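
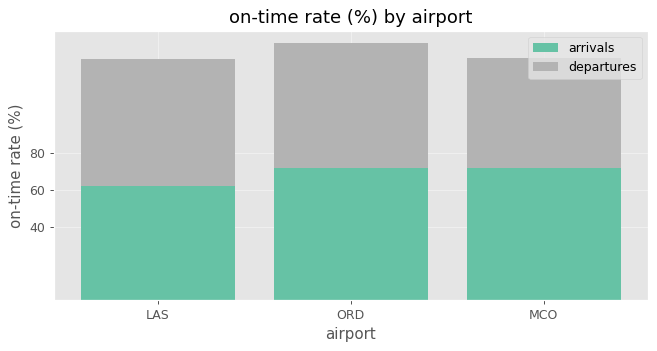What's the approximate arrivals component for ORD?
arrivals top ≈ 80, bottom ≈ 0; segment ≈ 80.

≈ 80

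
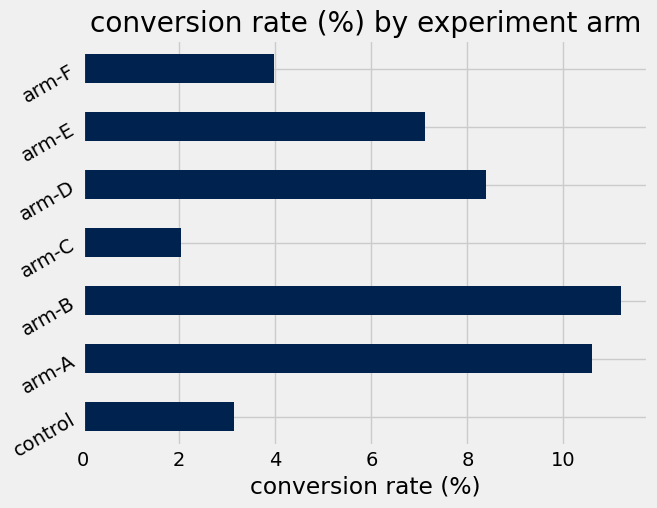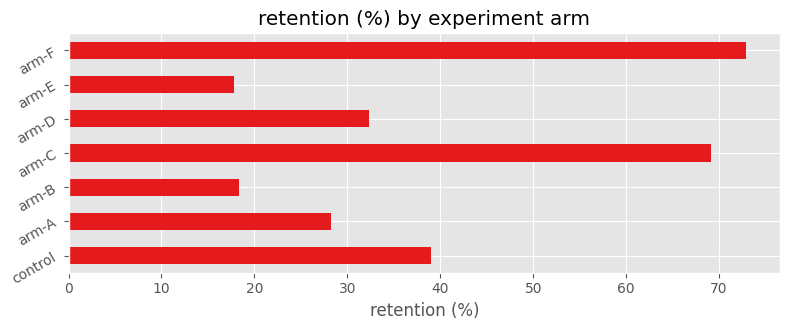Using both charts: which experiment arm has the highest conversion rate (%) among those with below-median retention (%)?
Chart 2 median retention (%) ≈ 30; below-median experiment arms: arm-A, arm-B, arm-E. Among those, arm-B has the highest conversion rate (%) (≈ 12).

arm-B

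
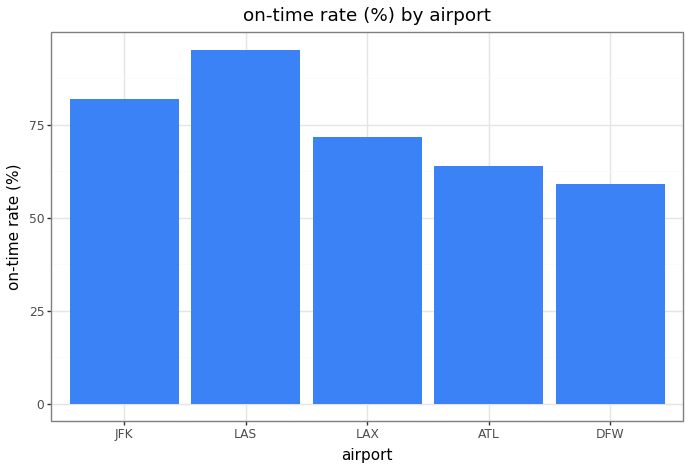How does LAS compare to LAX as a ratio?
LAS ≈ 100, LAX ≈ 70; 100/70 ≈ 1.43.

≈ 1.43×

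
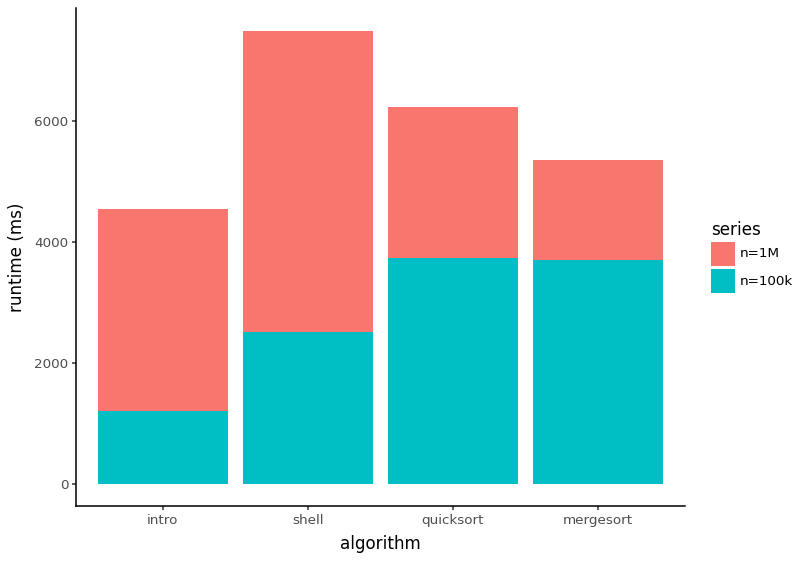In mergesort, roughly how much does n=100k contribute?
n=100k top ≈ 4000, bottom ≈ 0; segment ≈ 4000.

≈ 4000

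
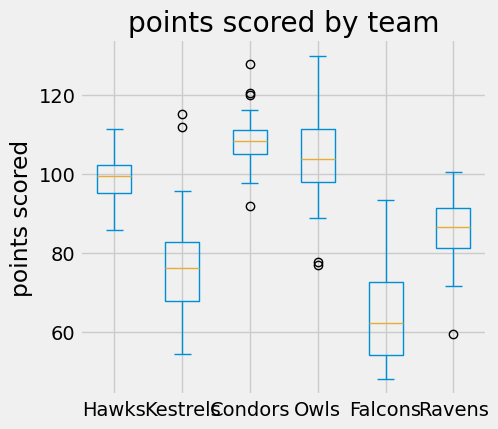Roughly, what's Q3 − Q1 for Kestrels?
≈ 15

Q3 ≈ 85, Q1 ≈ 70; IQR ≈ 15.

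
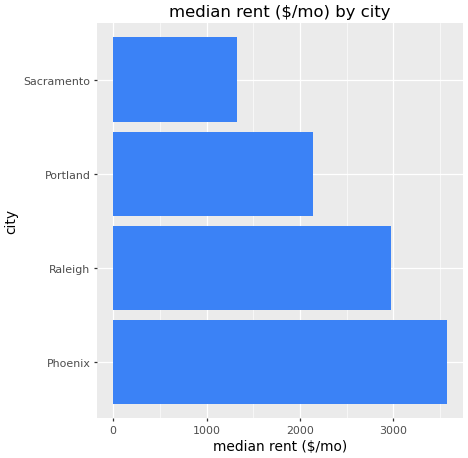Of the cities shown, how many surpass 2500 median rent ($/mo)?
Above 2500: Phoenix, Raleigh.

2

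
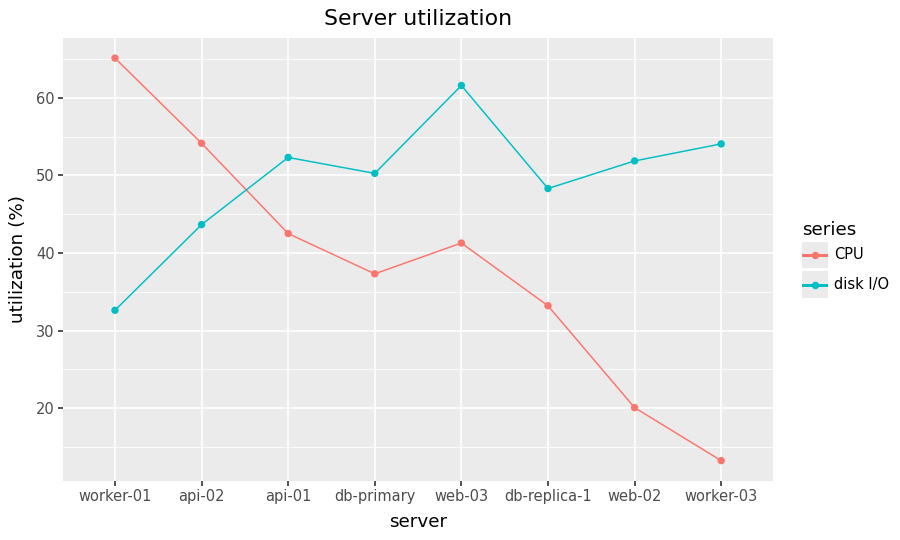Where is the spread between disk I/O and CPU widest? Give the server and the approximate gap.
worker-03, ≈ 40 %

worker-03: disk I/O ≈ 55, CPU ≈ 15 → gap ≈ 40. Next-largest (worker-01) is only ≈ 30.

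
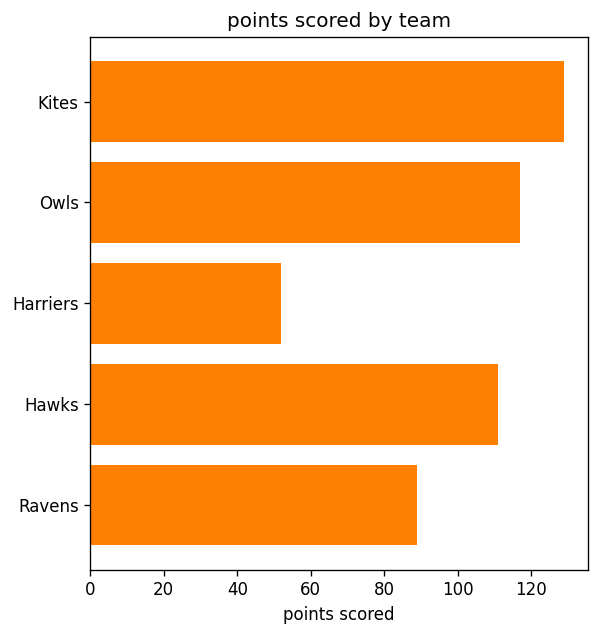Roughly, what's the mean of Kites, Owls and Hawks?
≈ 120

(120 + 120 + 120) / 3 ≈ 120.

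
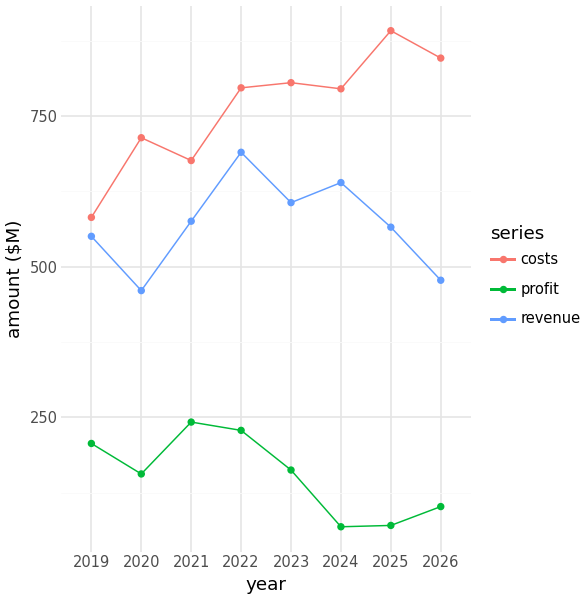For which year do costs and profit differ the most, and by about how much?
2025, ≈ 800 $M

2025: costs ≈ 900, profit ≈ 100 → gap ≈ 800. Next-largest (2026) is only ≈ 700.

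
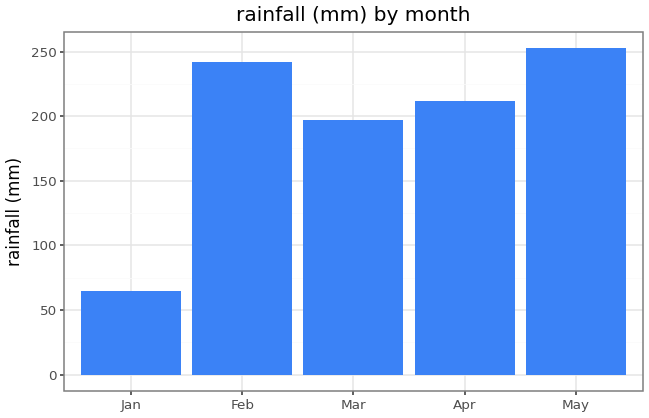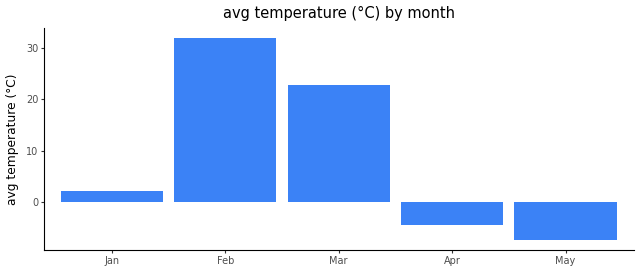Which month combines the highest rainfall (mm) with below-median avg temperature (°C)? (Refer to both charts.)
Chart 2 median avg temperature (°C) ≈ 0; below-median months: Apr, May. Among those, May has the highest rainfall (mm) (≈ 250).

May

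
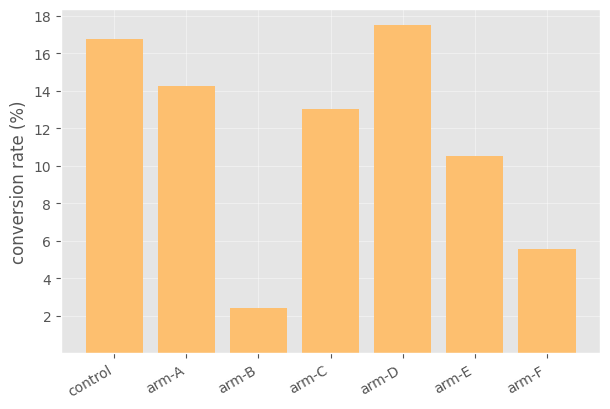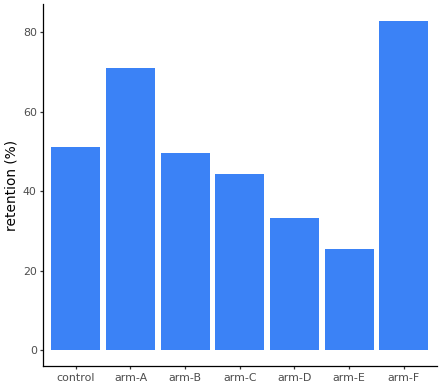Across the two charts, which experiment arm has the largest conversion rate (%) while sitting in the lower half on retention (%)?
arm-D

Chart 2 median retention (%) ≈ 50; below-median experiment arms: arm-C, arm-D, arm-E. Among those, arm-D has the highest conversion rate (%) (≈ 18).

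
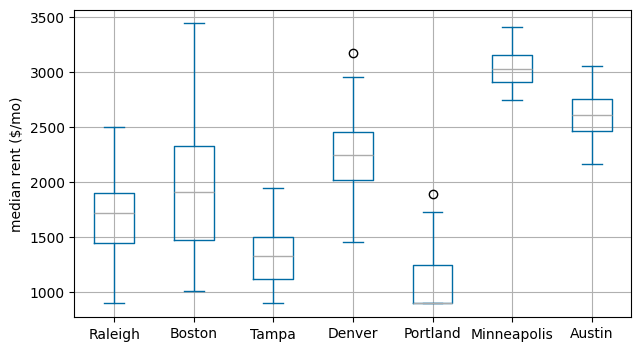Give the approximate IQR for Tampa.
Q3 ≈ 1600, Q1 ≈ 1200; IQR ≈ 400.

≈ 400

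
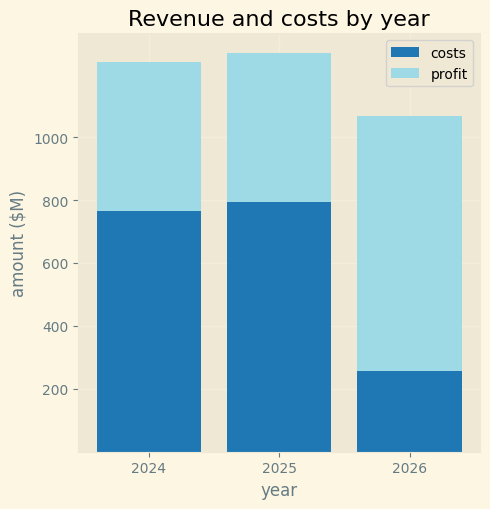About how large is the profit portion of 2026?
≈ 800

profit top ≈ 1000, bottom ≈ 200; segment ≈ 800.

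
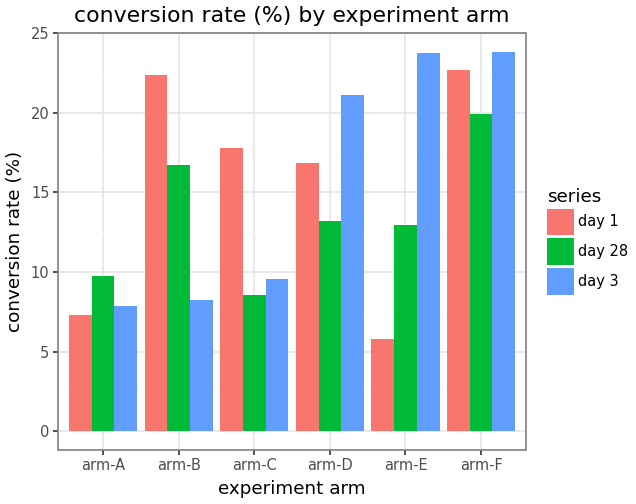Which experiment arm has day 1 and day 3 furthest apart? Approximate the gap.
arm-E, ≈ 18 %

arm-E: day 1 ≈ 6, day 3 ≈ 24 → gap ≈ 18. Next-largest (arm-B) is only ≈ 14.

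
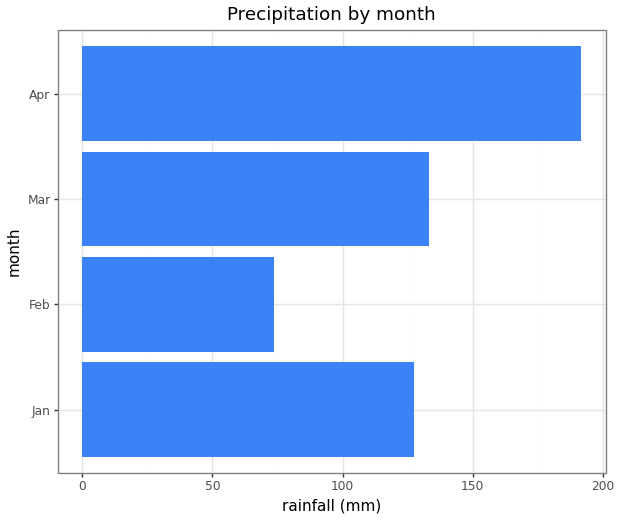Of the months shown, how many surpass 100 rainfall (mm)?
Above 100: Jan, Mar, Apr.

3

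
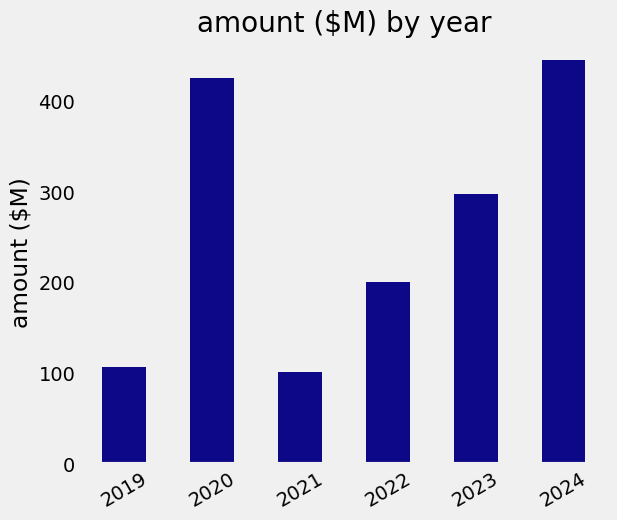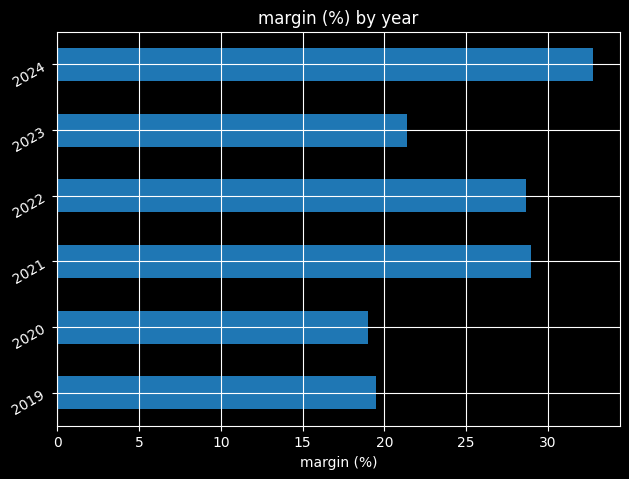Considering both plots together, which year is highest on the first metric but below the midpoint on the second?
2020

Chart 2 median margin (%) ≈ 25; below-median years: 2019, 2020, 2023. Among those, 2020 has the highest amount ($M) (≈ 450).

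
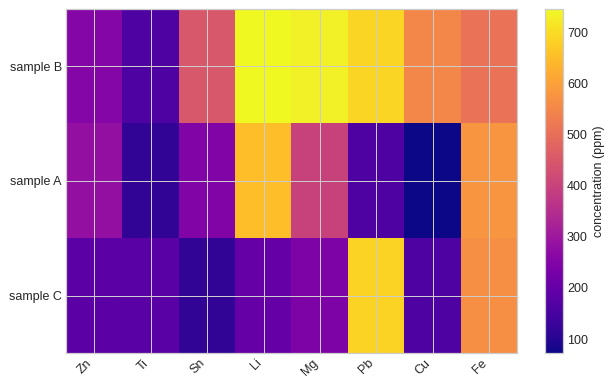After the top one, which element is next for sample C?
Top 3 for sample C: Pb ≈ 700, Fe ≈ 600, Mg ≈ 200.

Fe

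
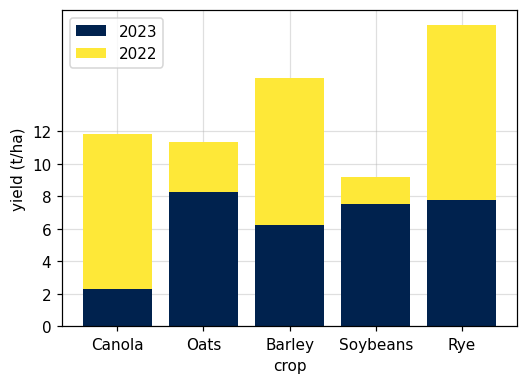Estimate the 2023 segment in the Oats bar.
≈ 8

2023 top ≈ 8, bottom ≈ 0; segment ≈ 8.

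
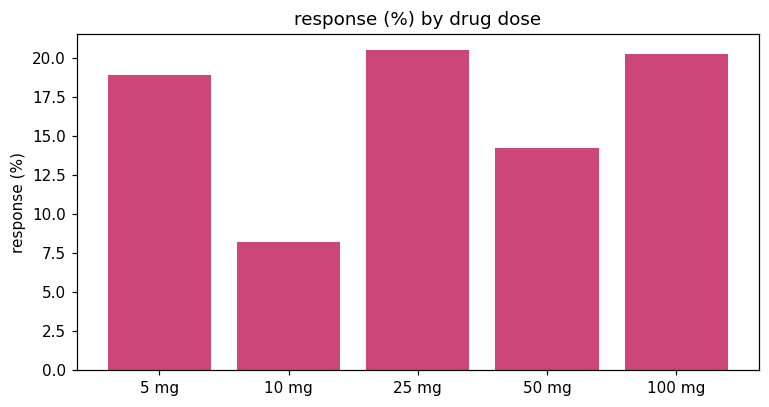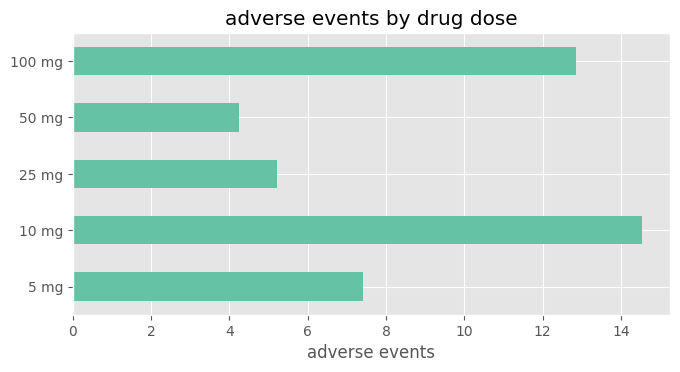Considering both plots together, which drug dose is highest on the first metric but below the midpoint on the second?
25 mg

Chart 2 median adverse events ≈ 8; below-median drug doses: 25 mg, 50 mg. Among those, 25 mg has the highest response (%) (≈ 20).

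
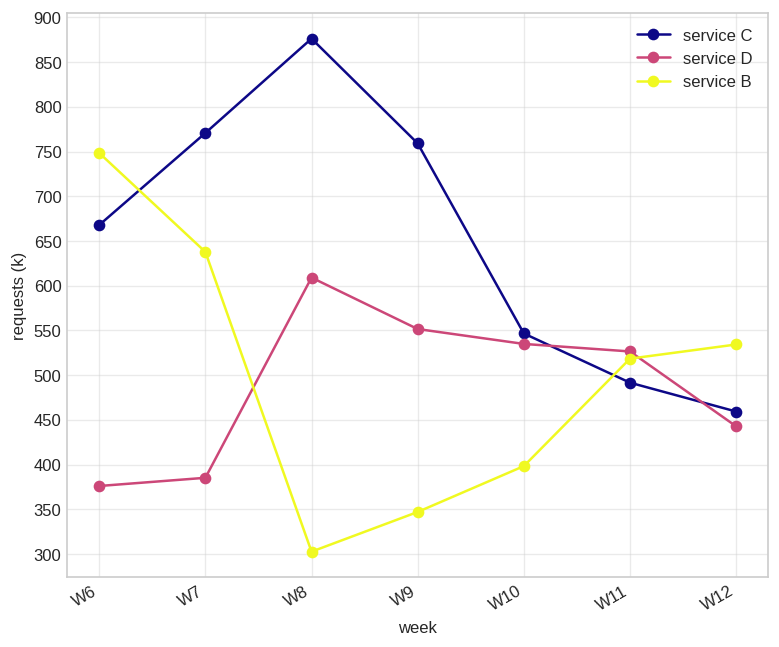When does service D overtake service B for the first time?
W7: service D ≈ 400 vs service B ≈ 650 (not yet); W8: service D ≈ 600 vs service B ≈ 300 (first crossover).

W8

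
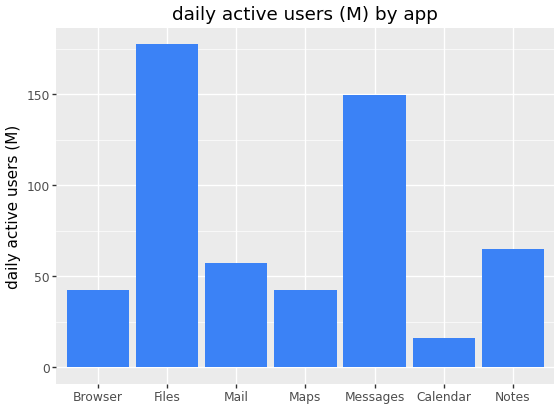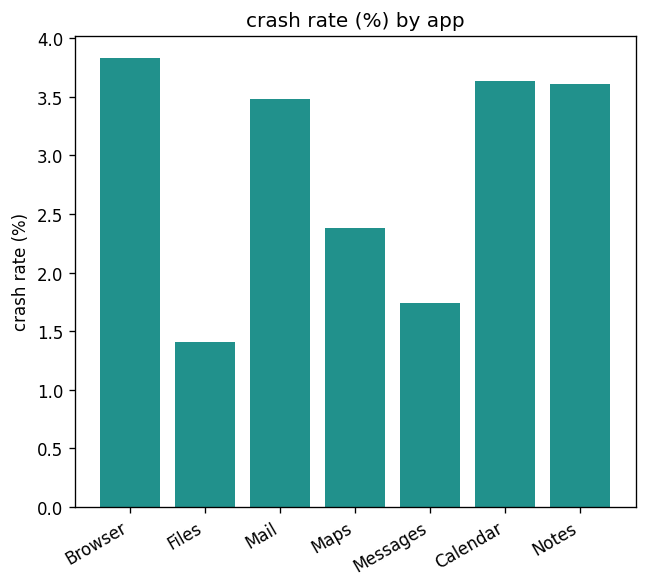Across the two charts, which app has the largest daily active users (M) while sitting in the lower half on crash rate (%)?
Chart 2 median crash rate (%) ≈ 3.5; below-median apps: Files, Maps, Messages. Among those, Files has the highest daily active users (M) (≈ 180).

Files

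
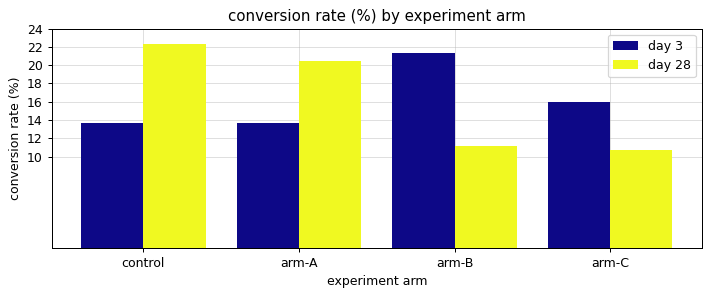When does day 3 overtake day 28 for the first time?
arm-B

arm-A: day 3 ≈ 14 vs day 28 ≈ 20 (not yet); arm-B: day 3 ≈ 22 vs day 28 ≈ 12 (first crossover).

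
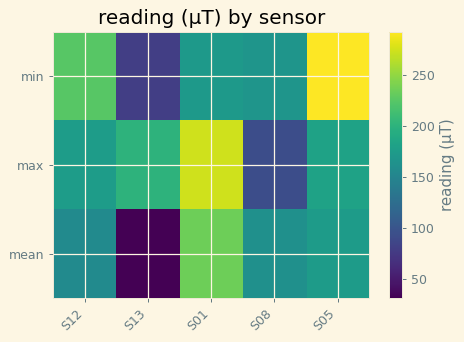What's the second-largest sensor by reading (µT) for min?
S12

Top 3 for min: S05 ≈ 300, S12 ≈ 225, S01 ≈ 175.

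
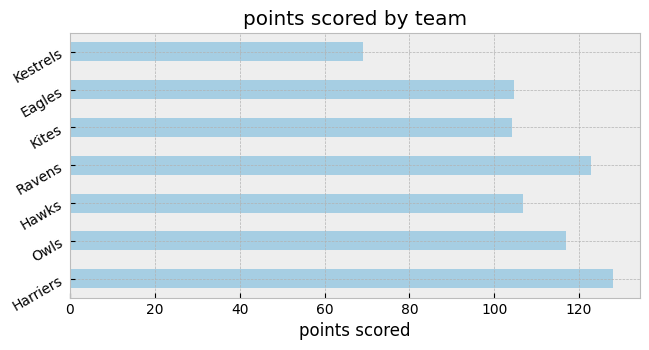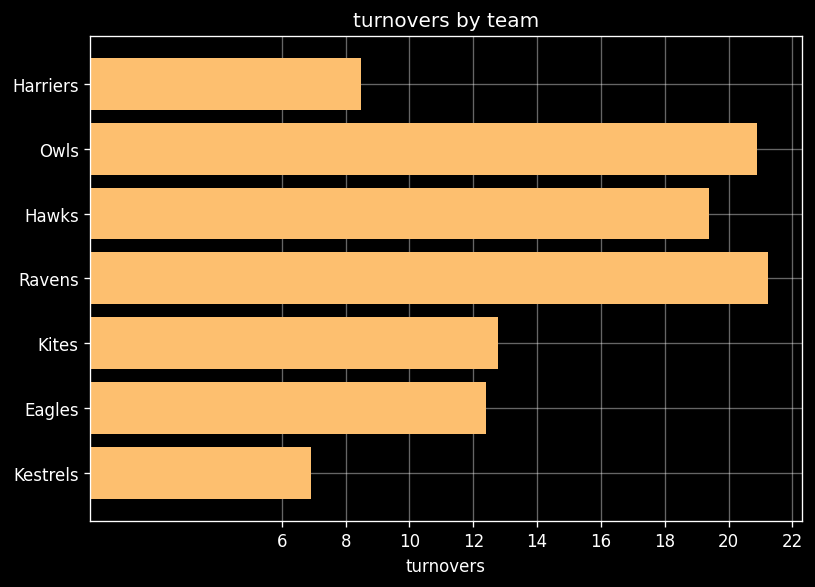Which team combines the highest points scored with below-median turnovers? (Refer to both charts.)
Chart 2 median turnovers ≈ 12; below-median teams: Harriers, Eagles, Kestrels. Among those, Harriers has the highest points scored (≈ 120).

Harriers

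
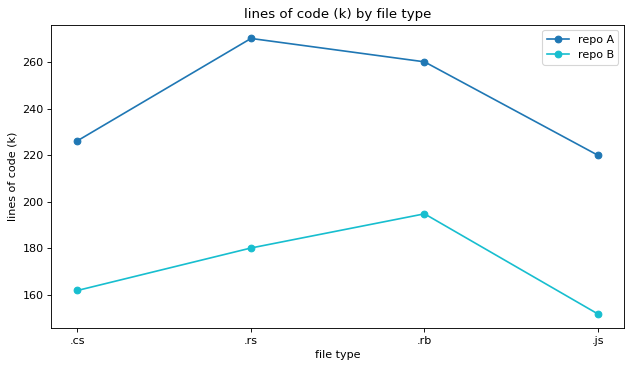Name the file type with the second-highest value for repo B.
.rs

Top 3 for repo B: .rb ≈ 190, .rs ≈ 180, .cs ≈ 160.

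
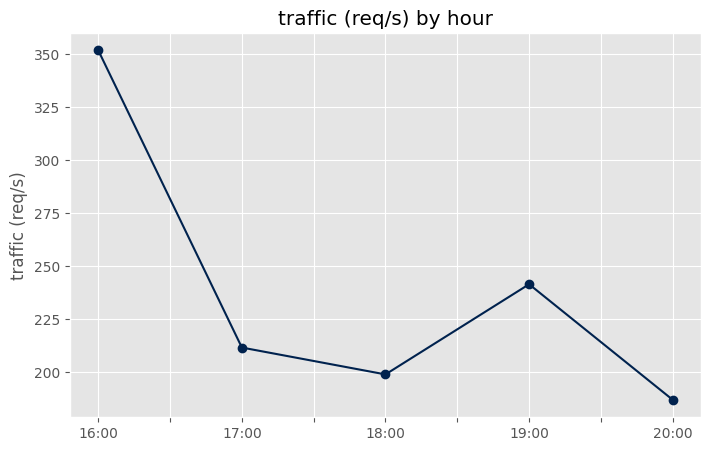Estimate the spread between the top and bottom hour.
≈ 180

Max 16:00 ≈ 360, min 20:00 ≈ 180; range ≈ 180.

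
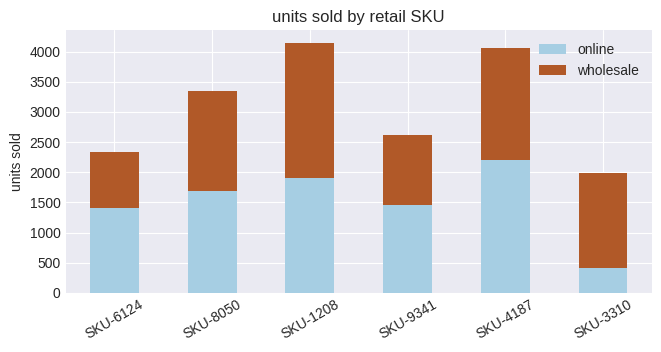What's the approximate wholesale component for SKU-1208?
wholesale top ≈ 4000, bottom ≈ 2000; segment ≈ 2000.

≈ 2000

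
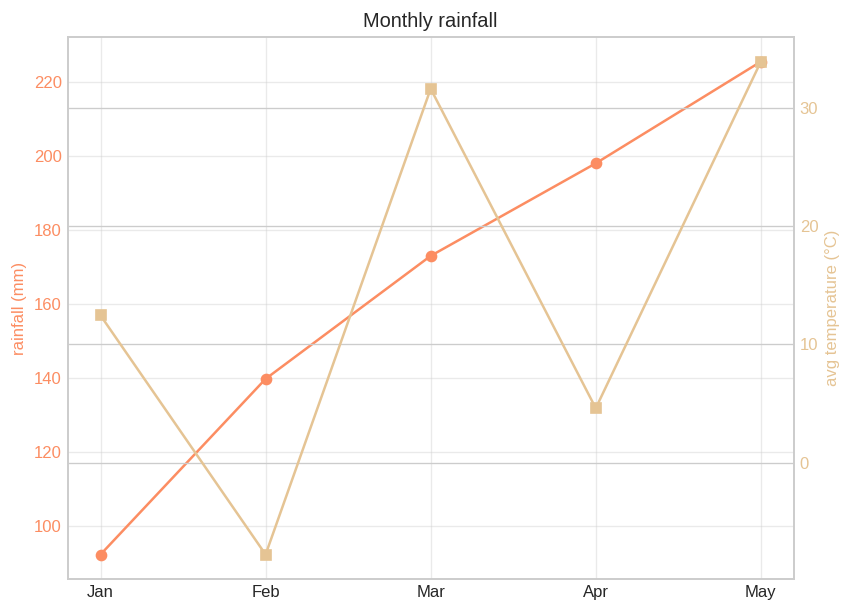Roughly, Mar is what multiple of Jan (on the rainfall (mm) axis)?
Mar ≈ 180, Jan ≈ 100; 180/100 ≈ 1.8.

≈ 1.8×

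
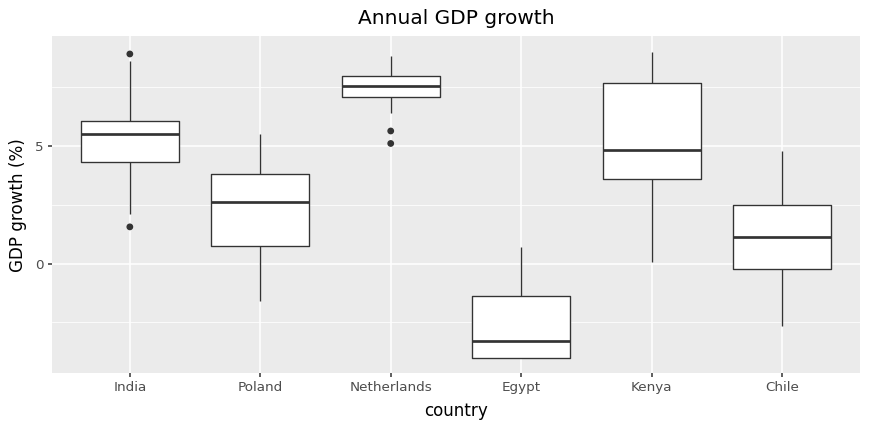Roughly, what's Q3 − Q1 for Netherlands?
≈ 1

Q3 ≈ 8, Q1 ≈ 7; IQR ≈ 1.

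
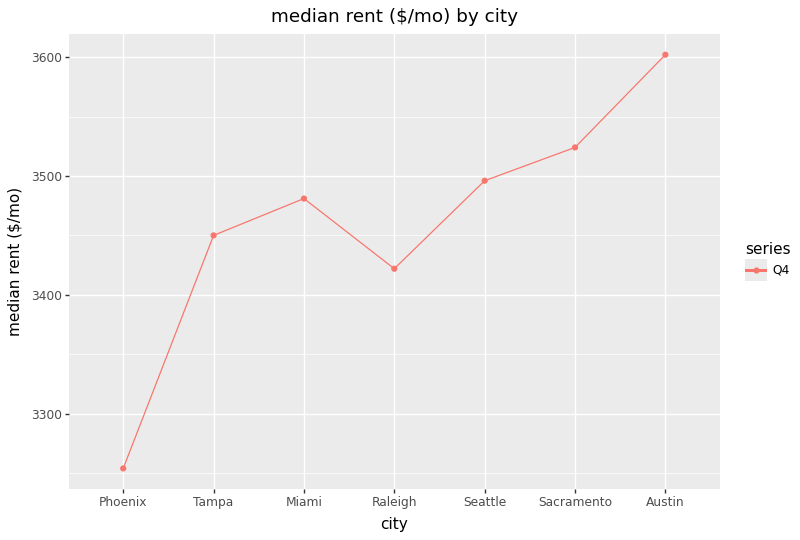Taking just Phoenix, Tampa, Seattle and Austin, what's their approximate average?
≈ 3450

(3250 + 3450 + 3500 + 3600) / 4 ≈ 3450.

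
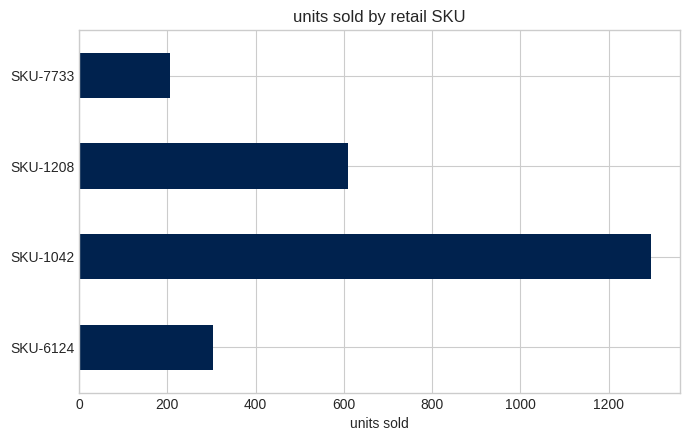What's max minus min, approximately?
Max SKU-1042 ≈ 1200, min SKU-7733 ≈ 200; range ≈ 1000.

≈ 1000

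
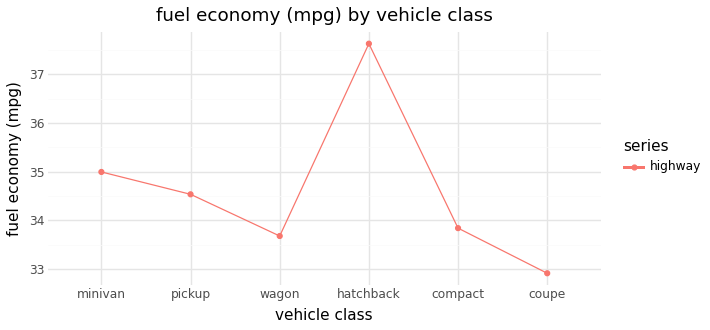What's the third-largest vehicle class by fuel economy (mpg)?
pickup

Top 4: hatchback ≈ 37.5, minivan ≈ 35.0, pickup ≈ 34.5, compact ≈ 34.0.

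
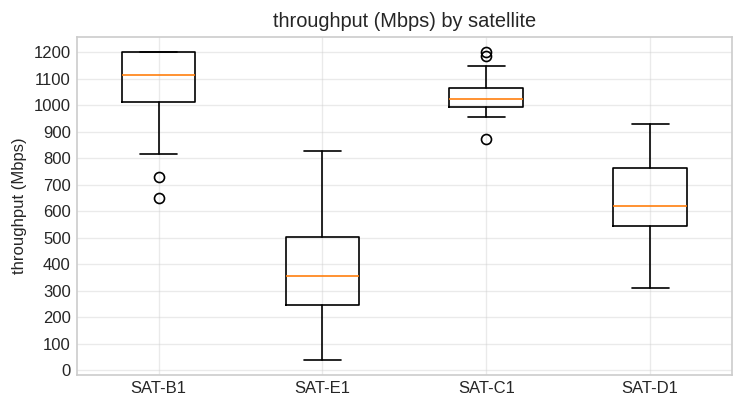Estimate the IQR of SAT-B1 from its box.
Q3 ≈ 1200, Q1 ≈ 1000; IQR ≈ 200.

≈ 200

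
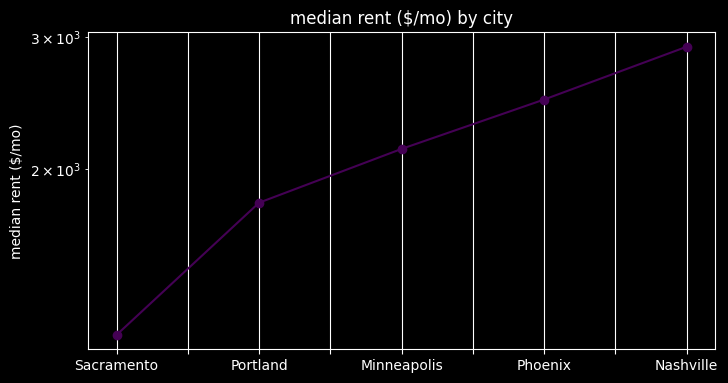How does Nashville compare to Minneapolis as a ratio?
Nashville ≈ 3000, Minneapolis ≈ 2200; 3000/2200 ≈ 1.36.

≈ 1.36×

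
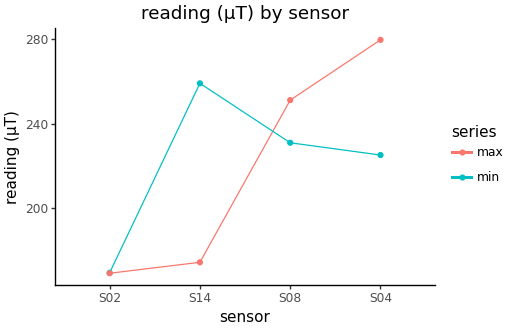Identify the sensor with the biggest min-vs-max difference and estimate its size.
S14: min ≈ 260, max ≈ 170 → gap ≈ 90. Next-largest (S04) is only ≈ 50.

S14, ≈ 90 µT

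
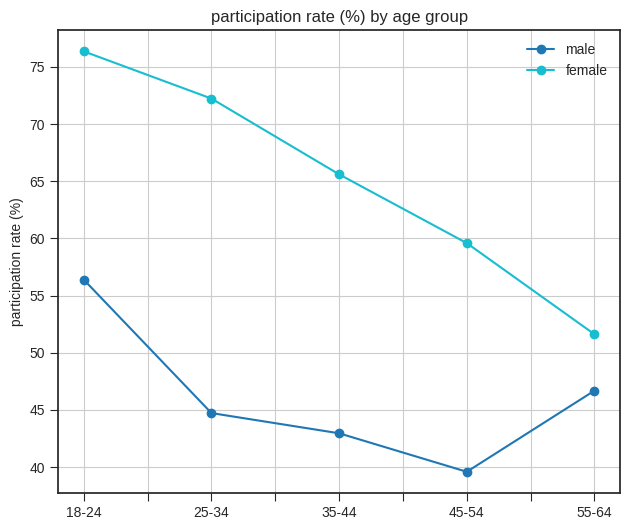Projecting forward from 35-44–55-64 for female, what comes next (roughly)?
Last three: 65, 60, 50 → slope ≈ -7.5/step → next ≈ 42.5.

≈ 42.5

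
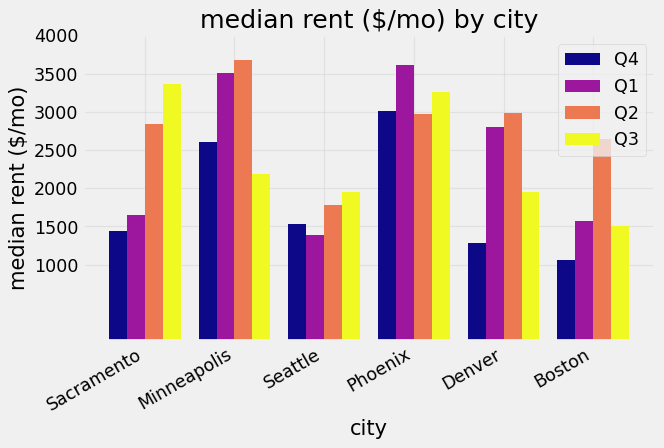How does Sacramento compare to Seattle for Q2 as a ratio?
Sacramento ≈ 3000, Seattle ≈ 2000; 3000/2000 ≈ 1.5.

≈ 1.5×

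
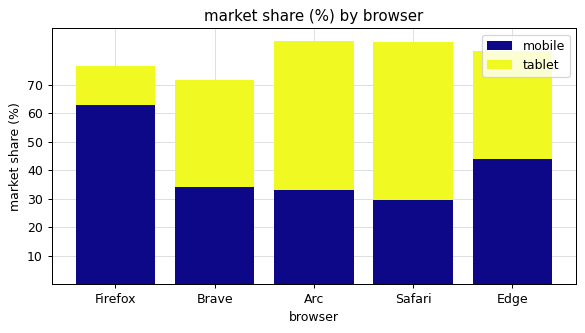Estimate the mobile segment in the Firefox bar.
mobile top ≈ 60, bottom ≈ 0; segment ≈ 60.

≈ 60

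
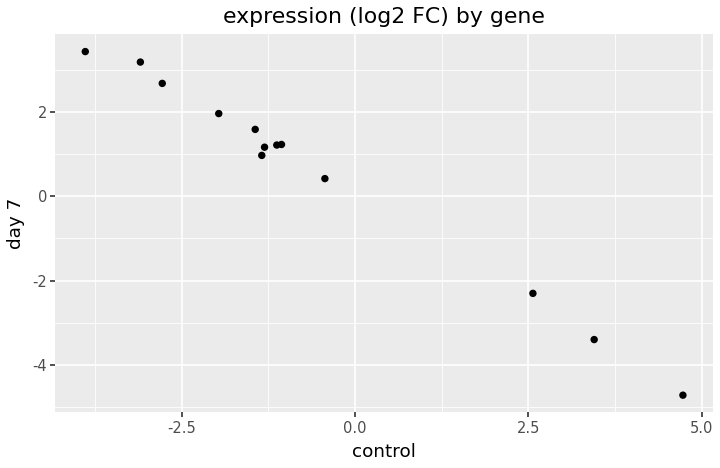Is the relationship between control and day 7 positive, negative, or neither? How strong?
negative, strong

Points are negatively correlated; strong (|r| ≈ 1.0).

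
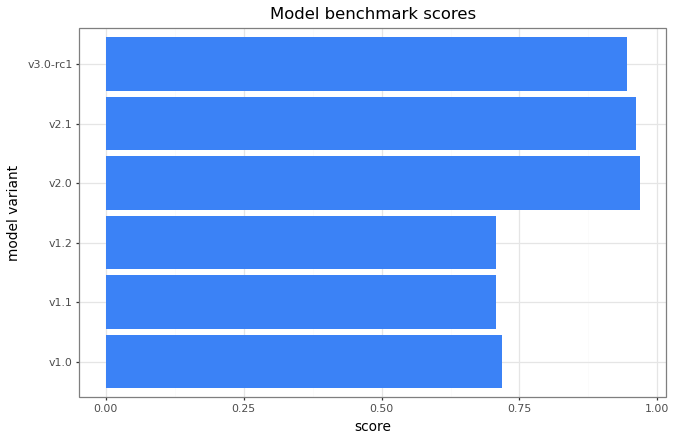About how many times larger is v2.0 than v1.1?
v2.0 ≈ 1.0, v1.1 ≈ 0.7; 1.0/0.7 ≈ 1.43.

≈ 1.43×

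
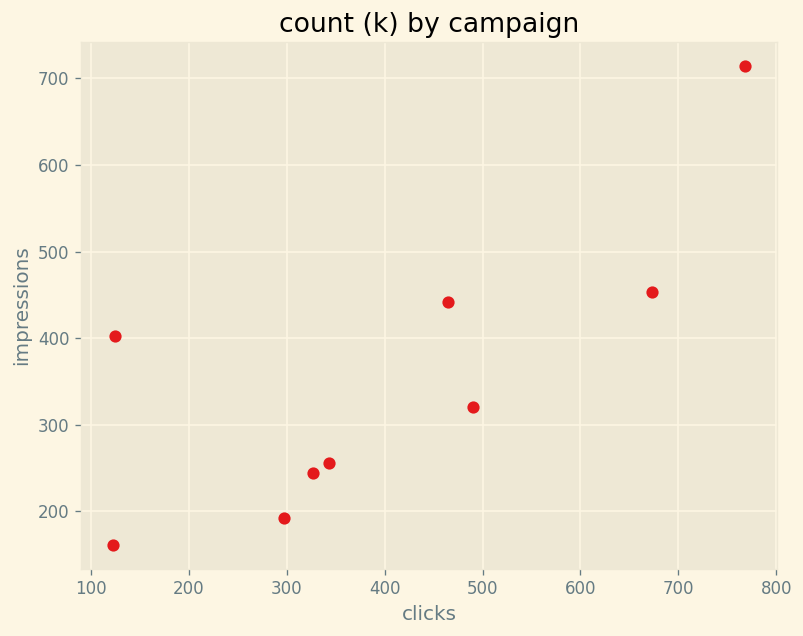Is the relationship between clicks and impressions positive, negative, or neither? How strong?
Points are positively correlated; strong (|r| ≈ 0.8).

positive, strong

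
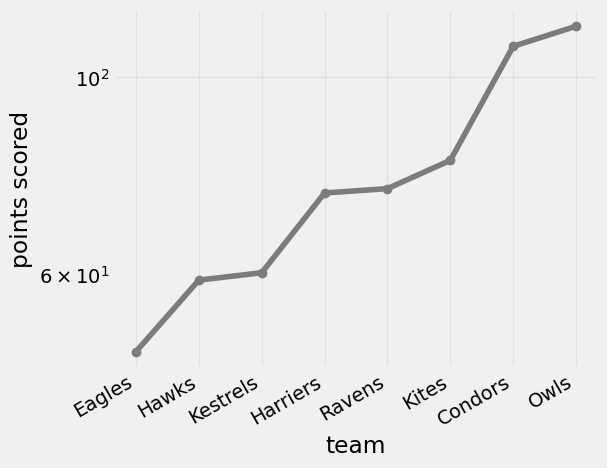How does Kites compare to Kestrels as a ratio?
Kites ≈ 80, Kestrels ≈ 60; 80/60 ≈ 1.33.

≈ 1.33×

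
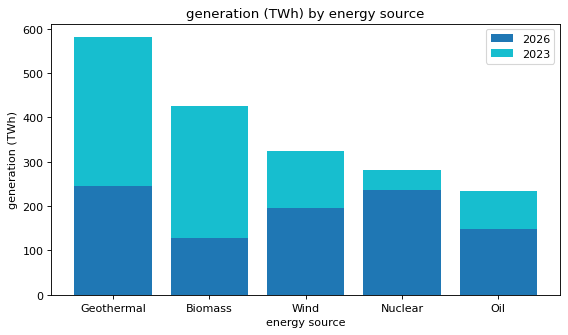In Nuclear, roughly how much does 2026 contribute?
2026 top ≈ 250, bottom ≈ 0; segment ≈ 250.

≈ 250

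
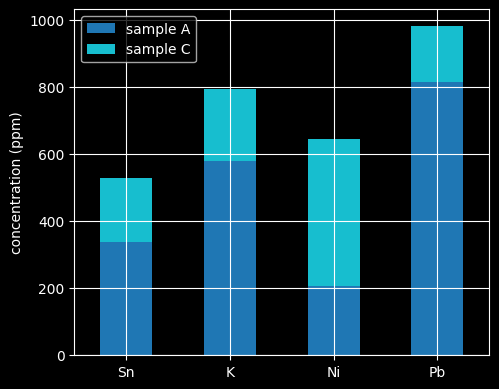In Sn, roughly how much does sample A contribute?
sample A top ≈ 300, bottom ≈ 0; segment ≈ 300.

≈ 300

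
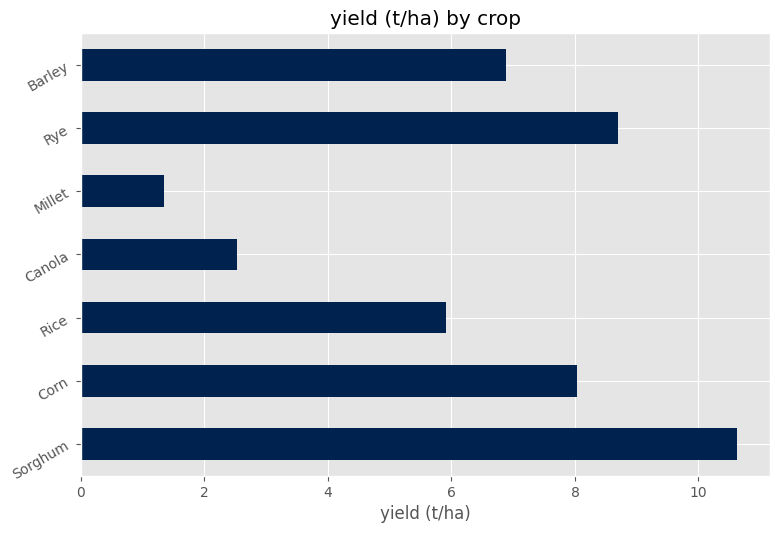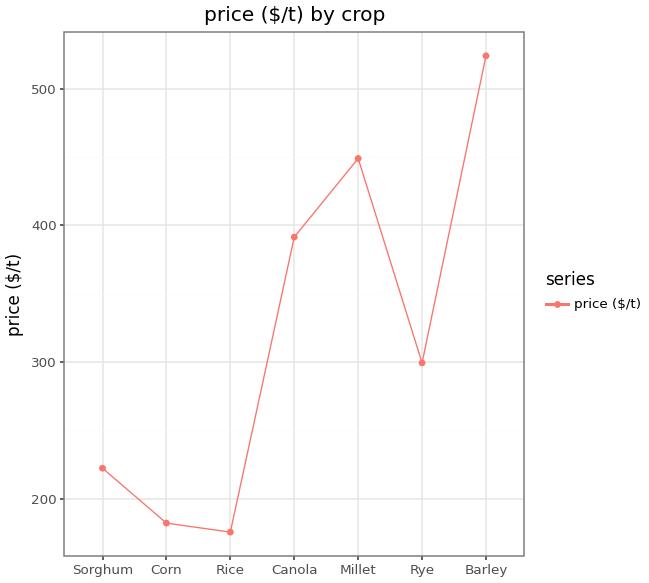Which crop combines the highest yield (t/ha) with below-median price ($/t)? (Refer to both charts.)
Chart 2 median price ($/t) ≈ 300; below-median crops: Sorghum, Corn, Rice. Among those, Sorghum has the highest yield (t/ha) (≈ 11).

Sorghum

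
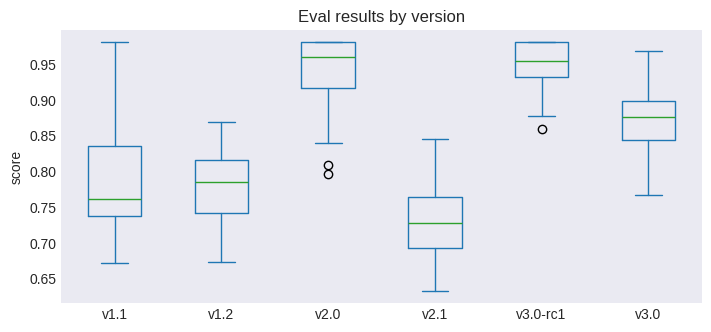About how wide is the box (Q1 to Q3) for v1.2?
≈ 0.08

Q3 ≈ 0.82, Q1 ≈ 0.74; IQR ≈ 0.08.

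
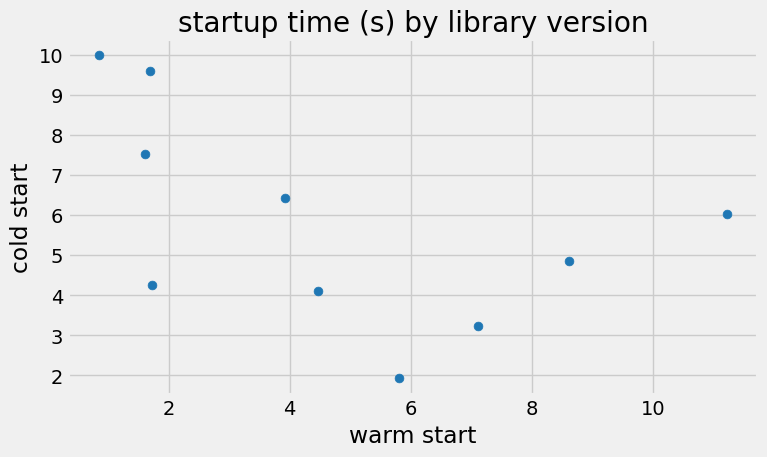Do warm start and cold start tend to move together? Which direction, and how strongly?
Points are negatively correlated; moderate (|r| ≈ 0.5).

negative, moderate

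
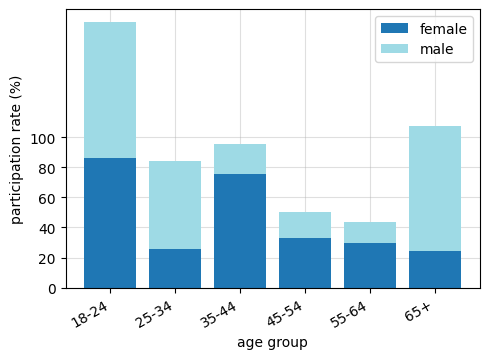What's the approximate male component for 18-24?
male top ≈ 180, bottom ≈ 80; segment ≈ 100.

≈ 100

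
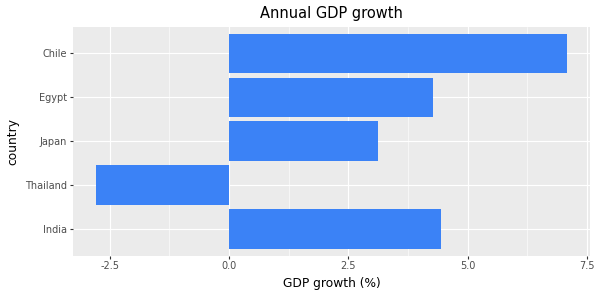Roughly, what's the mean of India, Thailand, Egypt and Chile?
≈ 3

(4 + -3 + 4 + 7) / 4 ≈ 3.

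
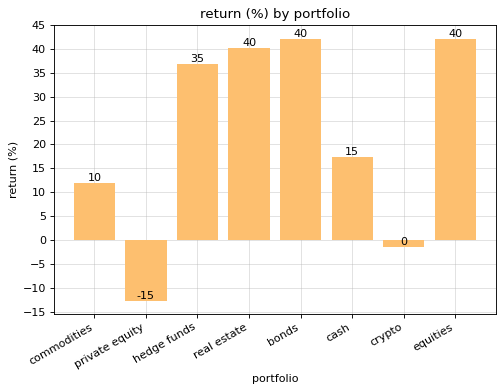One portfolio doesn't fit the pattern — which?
private equity ≈ -15; the rest sit between ≈ 0 and ≈ 40.

private equity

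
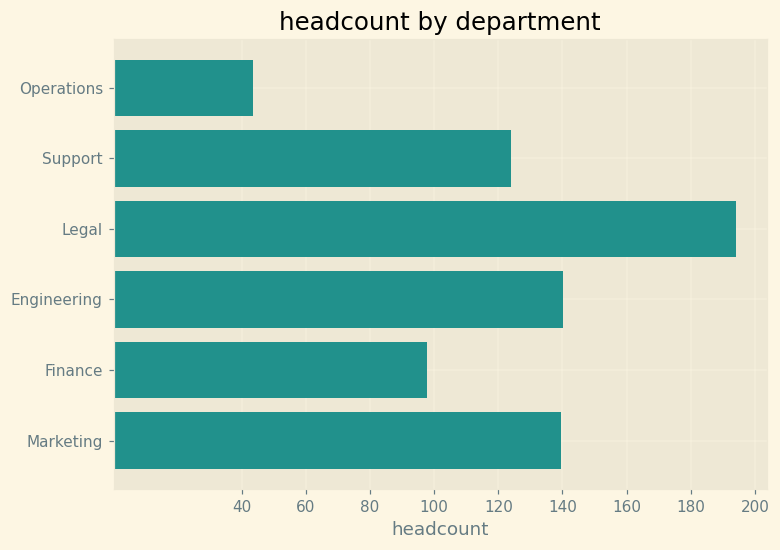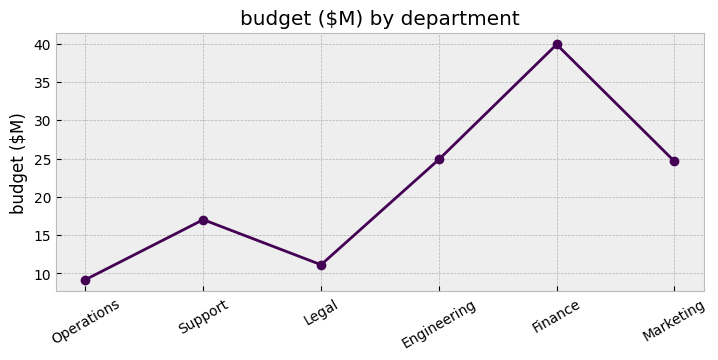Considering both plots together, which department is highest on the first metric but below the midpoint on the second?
Legal

Chart 2 median budget ($M) ≈ 20; below-median departments: Operations, Support, Legal. Among those, Legal has the highest headcount (≈ 200).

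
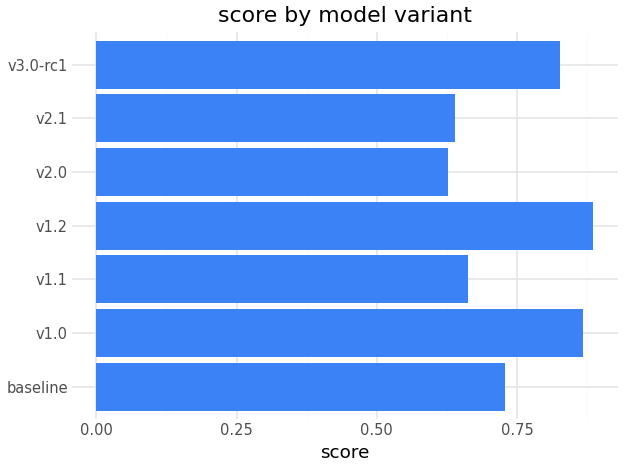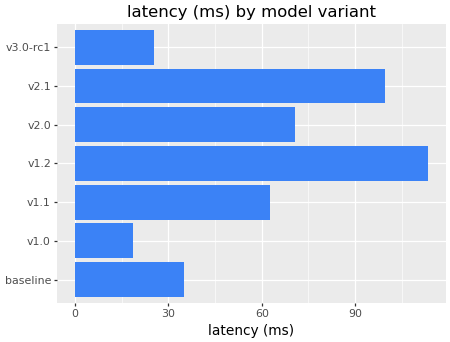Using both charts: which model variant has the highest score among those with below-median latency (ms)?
v1.0

Chart 2 median latency (ms) ≈ 60; below-median model variants: baseline, v1.0, v3.0-rc1. Among those, v1.0 has the highest score (≈ 0.9).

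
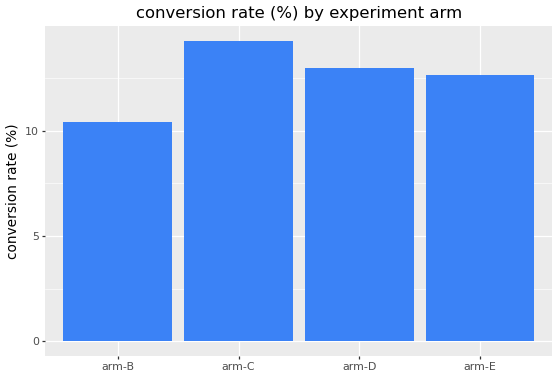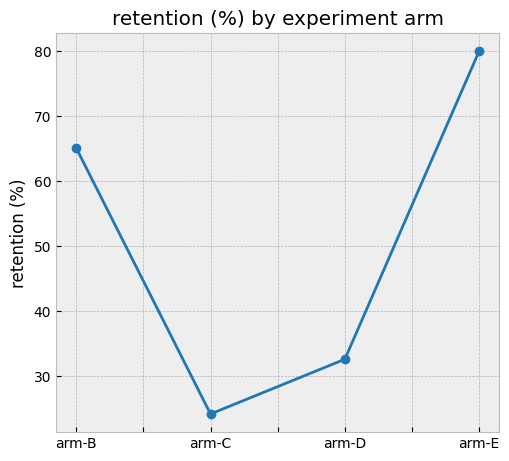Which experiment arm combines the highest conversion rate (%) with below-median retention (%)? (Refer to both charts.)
arm-C

Chart 2 median retention (%) ≈ 50; below-median experiment arms: arm-C, arm-D. Among those, arm-C has the highest conversion rate (%) (≈ 14).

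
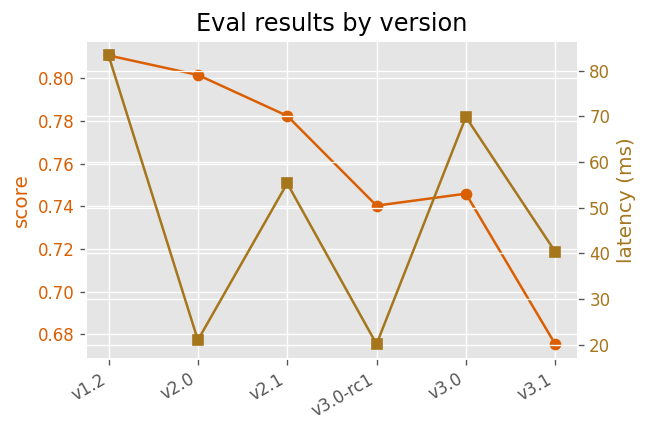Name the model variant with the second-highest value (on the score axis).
v2.0

Top 3 (on the score axis): v1.2 ≈ 0.82, v2.0 ≈ 0.80, v2.1 ≈ 0.78.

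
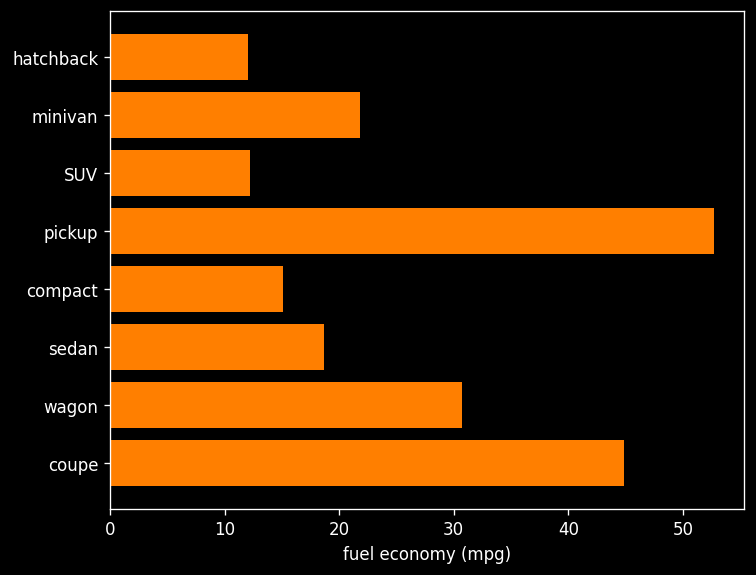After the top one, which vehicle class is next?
Top 3: pickup ≈ 55, coupe ≈ 45, wagon ≈ 30.

coupe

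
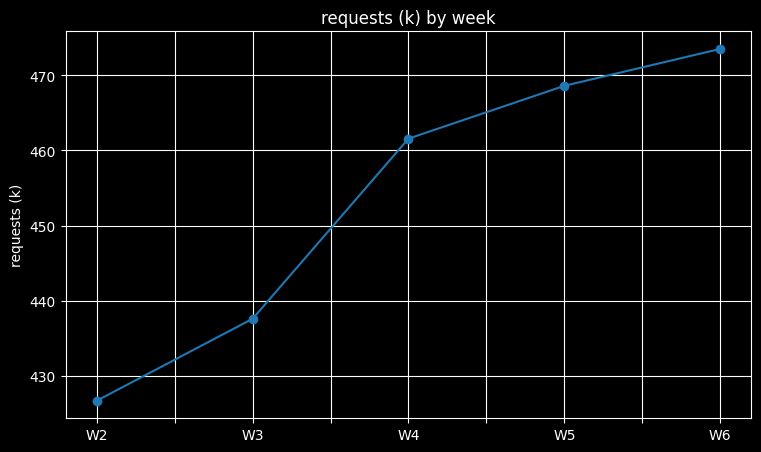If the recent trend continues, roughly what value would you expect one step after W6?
≈ 482.5

Last three: 460, 470, 475 → slope ≈ 7.5/step → next ≈ 482.5.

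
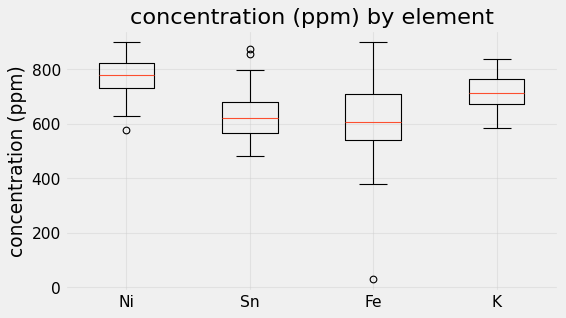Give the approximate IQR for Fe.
Q3 ≈ 720, Q1 ≈ 540; IQR ≈ 180.

≈ 180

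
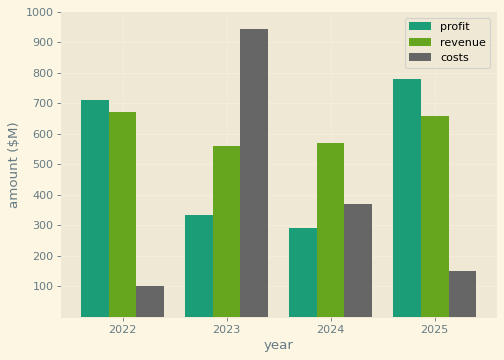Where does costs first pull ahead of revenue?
2023

2022: costs ≈ 100 vs revenue ≈ 700 (not yet); 2023: costs ≈ 900 vs revenue ≈ 600 (first crossover).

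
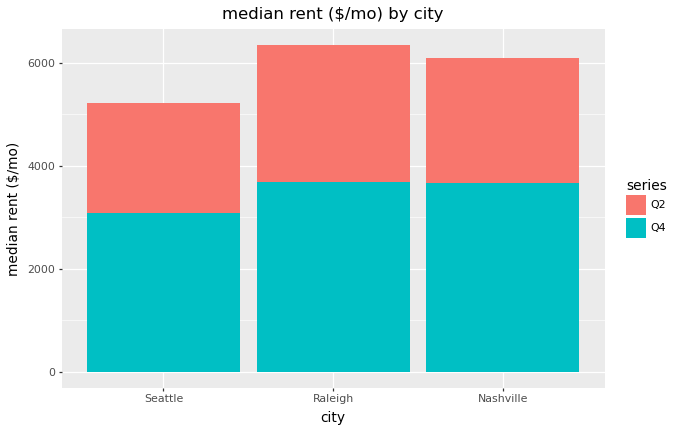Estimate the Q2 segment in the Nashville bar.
Q2 top ≈ 6000, bottom ≈ 4000; segment ≈ 2000.

≈ 2000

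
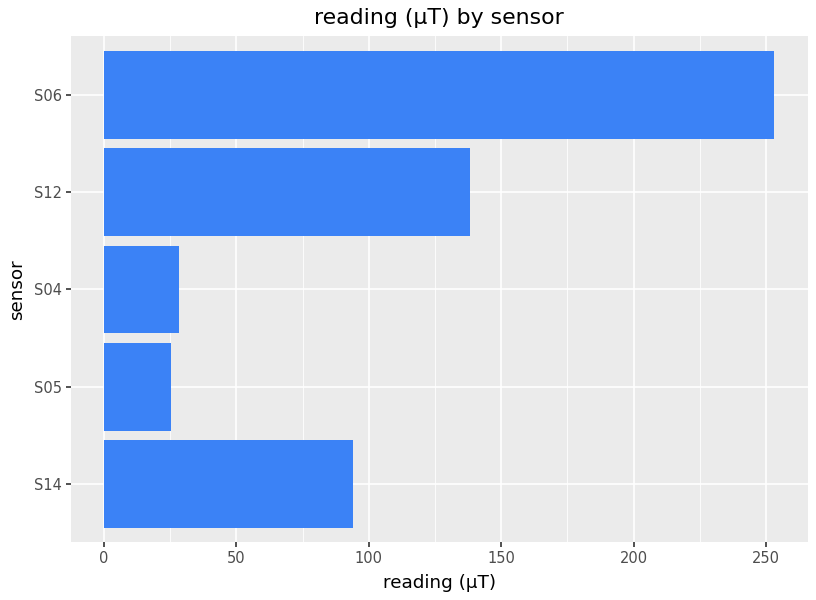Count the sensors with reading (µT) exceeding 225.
Above 225: S06.

1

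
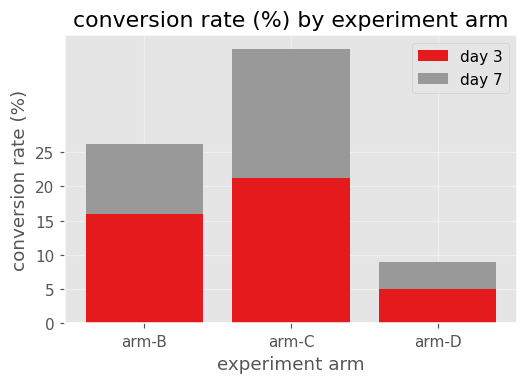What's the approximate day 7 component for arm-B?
≈ 10

day 7 top ≈ 25, bottom ≈ 15; segment ≈ 10.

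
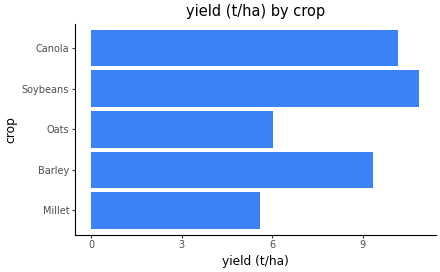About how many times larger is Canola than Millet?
Canola ≈ 10, Millet ≈ 6; 10/6 ≈ 1.67.

≈ 1.67×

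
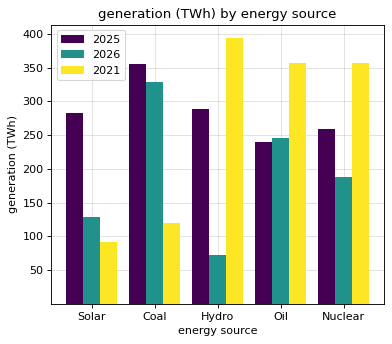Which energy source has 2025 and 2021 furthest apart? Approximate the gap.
Coal: 2025 ≈ 350, 2021 ≈ 100 → gap ≈ 250. Next-largest (Solar) is only ≈ 200.

Coal, ≈ 250 TWh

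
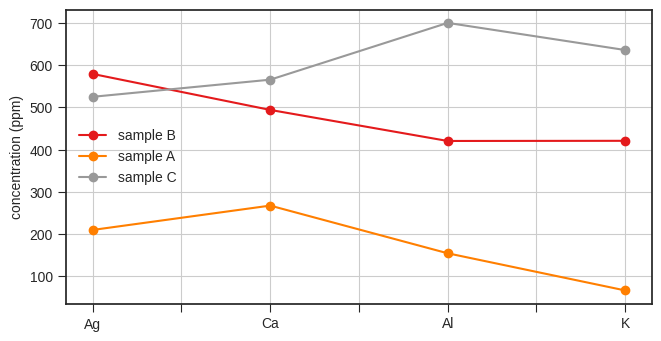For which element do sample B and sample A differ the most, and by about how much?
Ag, ≈ 400 ppm

Ag: sample B ≈ 600, sample A ≈ 200 → gap ≈ 400. Next-largest (K) is only ≈ 300.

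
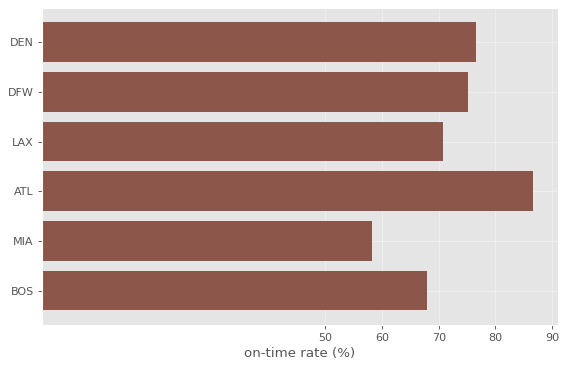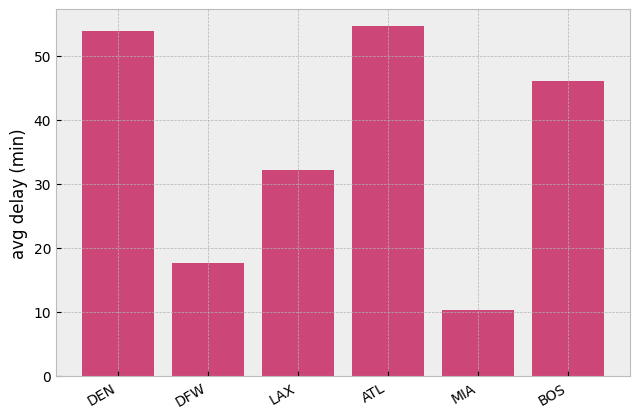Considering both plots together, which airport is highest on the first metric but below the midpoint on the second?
DFW

Chart 2 median avg delay (min) ≈ 40; below-median airports: DFW, LAX, MIA. Among those, DFW has the highest on-time rate (%) (≈ 80).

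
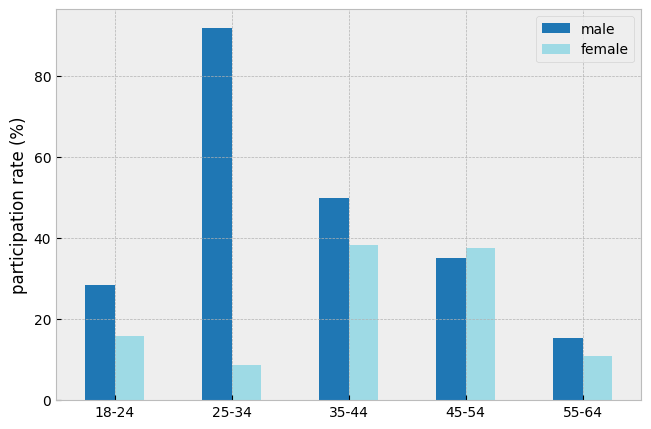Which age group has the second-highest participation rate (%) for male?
35-44

Top 3 for male: 25-34 ≈ 90, 35-44 ≈ 50, 45-54 ≈ 30.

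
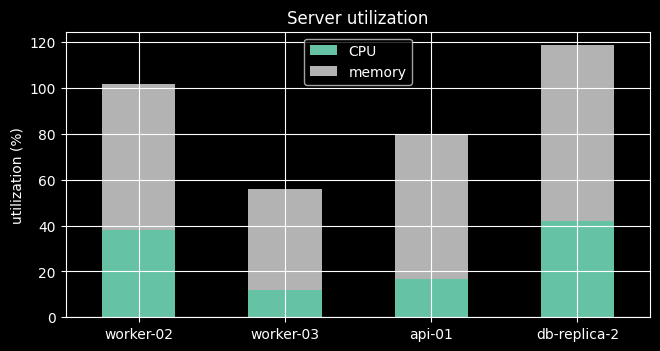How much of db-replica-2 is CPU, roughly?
CPU top ≈ 40, bottom ≈ 0; segment ≈ 40.

≈ 40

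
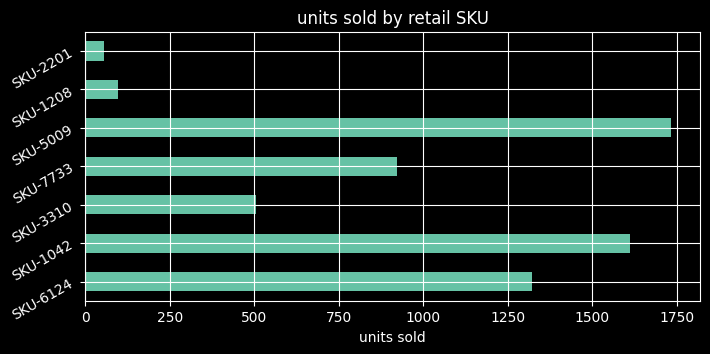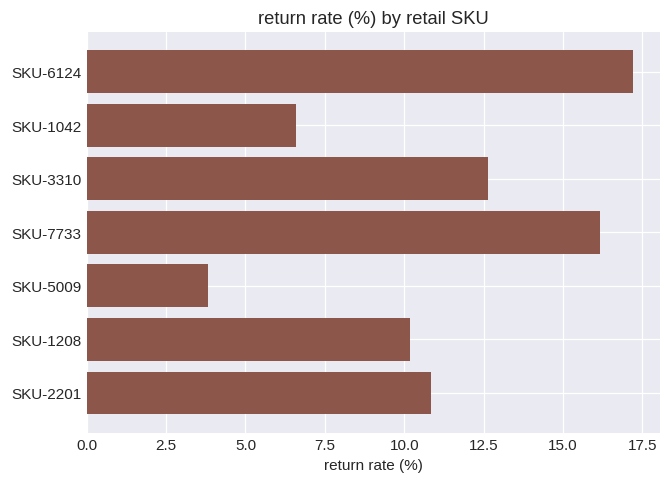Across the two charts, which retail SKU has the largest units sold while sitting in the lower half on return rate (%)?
Chart 2 median return rate (%) ≈ 10; below-median retail SKUs: SKU-1042, SKU-5009, SKU-1208. Among those, SKU-5009 has the highest units sold (≈ 1800).

SKU-5009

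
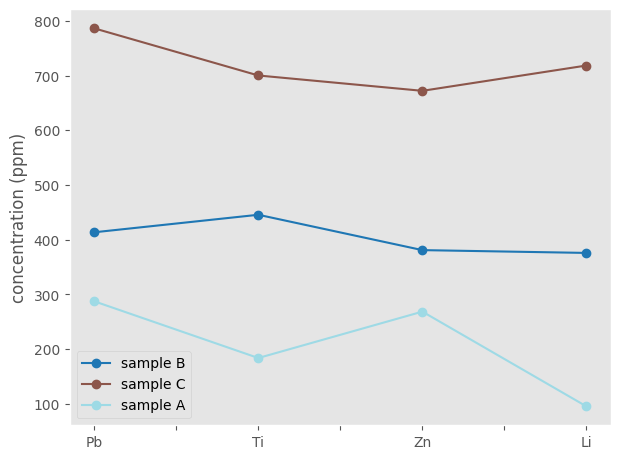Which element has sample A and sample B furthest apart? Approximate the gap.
Li, ≈ 300 ppm

Li: sample A ≈ 100, sample B ≈ 400 → gap ≈ 300. Next-largest (Ti) is only ≈ 200.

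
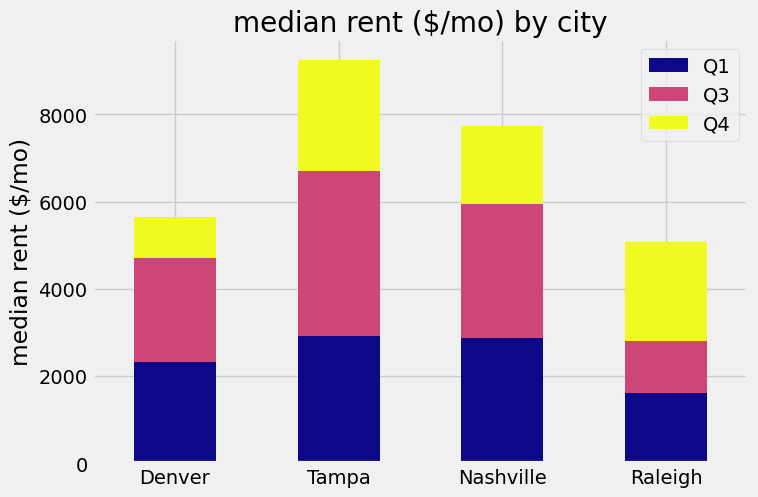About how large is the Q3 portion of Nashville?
≈ 3000

Q3 top ≈ 6000, bottom ≈ 3000; segment ≈ 3000.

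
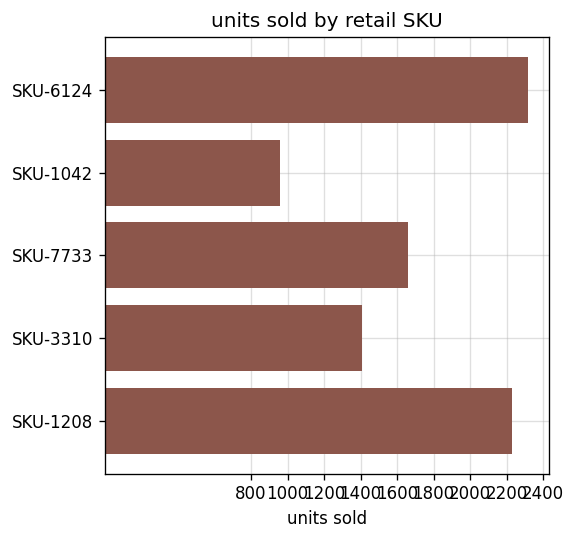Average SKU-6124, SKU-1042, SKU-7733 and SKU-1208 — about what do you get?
(2400 + 1000 + 1600 + 2200) / 4 ≈ 1800.

≈ 1800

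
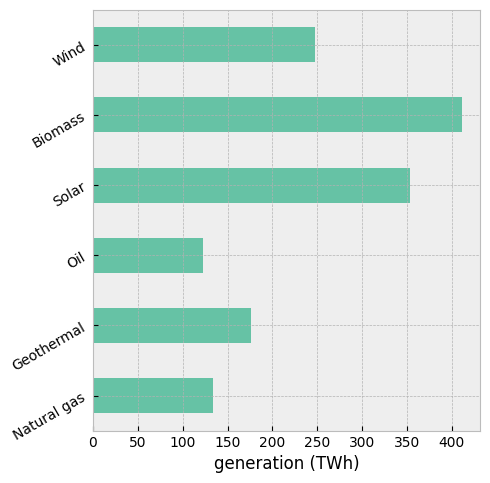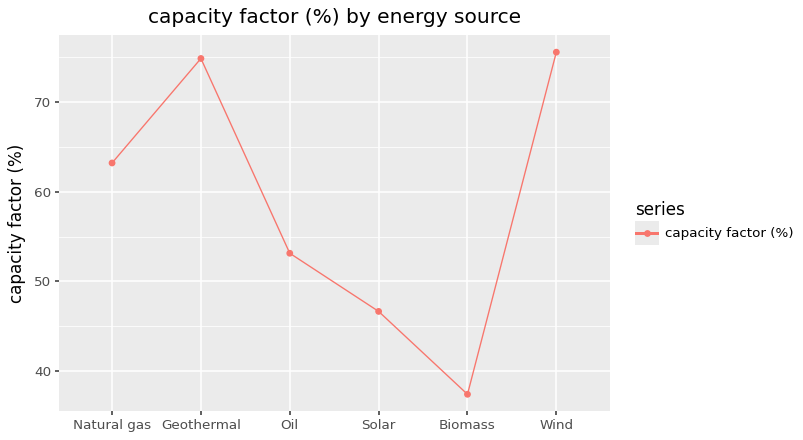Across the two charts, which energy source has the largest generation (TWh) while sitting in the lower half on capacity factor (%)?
Chart 2 median capacity factor (%) ≈ 60; below-median energy sources: Oil, Solar, Biomass. Among those, Biomass has the highest generation (TWh) (≈ 400).

Biomass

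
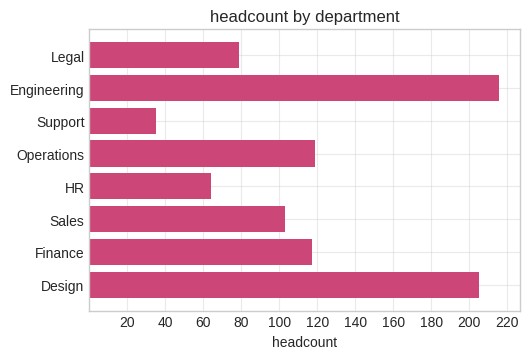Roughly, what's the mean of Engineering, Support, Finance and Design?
≈ 145

(220 + 40 + 120 + 200) / 4 ≈ 145.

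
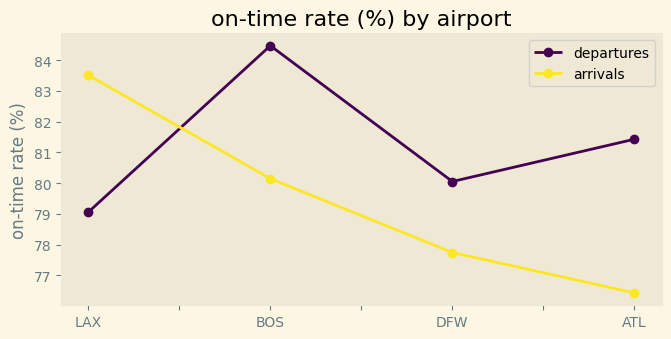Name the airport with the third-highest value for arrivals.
Top 4 for arrivals: LAX ≈ 84, BOS ≈ 80, DFW ≈ 78, ATL ≈ 76.

DFW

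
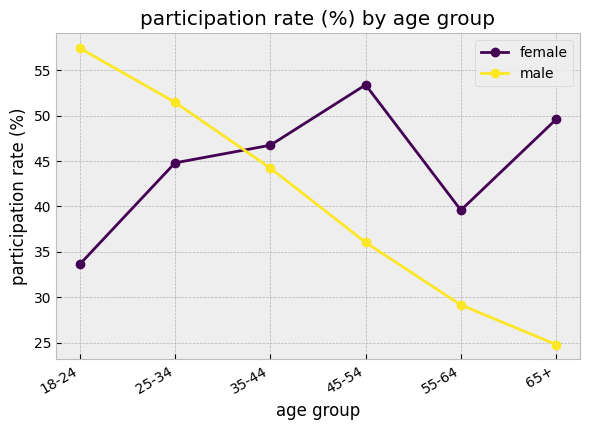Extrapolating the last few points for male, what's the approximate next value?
≈ 20

Last three: 35, 30, 25 → slope ≈ -5/step → next ≈ 20.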